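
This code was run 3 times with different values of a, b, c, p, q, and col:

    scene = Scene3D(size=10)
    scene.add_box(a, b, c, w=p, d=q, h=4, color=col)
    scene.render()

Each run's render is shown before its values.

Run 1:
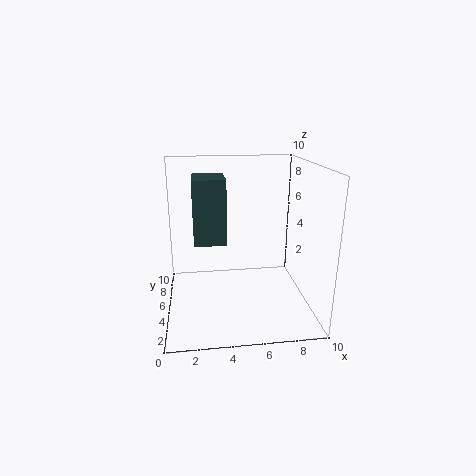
a = 2; b = 2.5; c = 5.5; p = 2; q = 2.5; col = 'darkslategray'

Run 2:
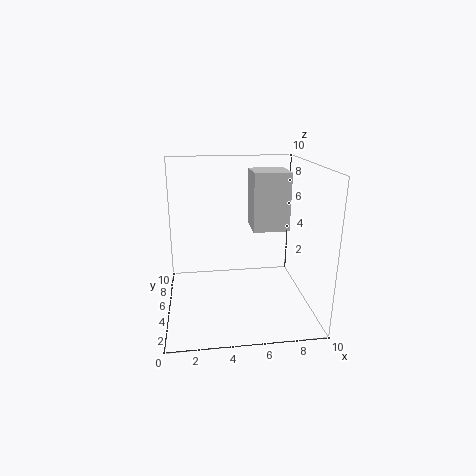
a = 6; b = 4.5; c = 5.5; p = 2.5; q = 2.5; col = 'lightgray'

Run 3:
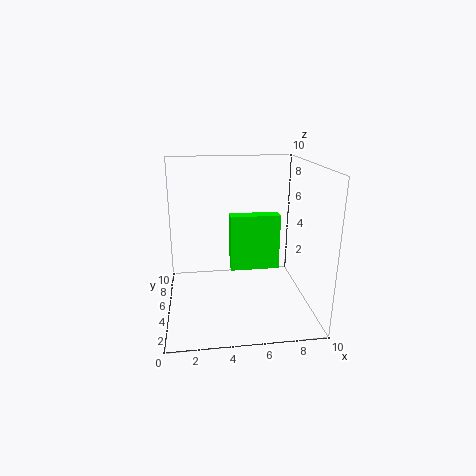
a = 4.5; b = 5; c = 2.5; p = 3.5; q = 1; col = 'lime'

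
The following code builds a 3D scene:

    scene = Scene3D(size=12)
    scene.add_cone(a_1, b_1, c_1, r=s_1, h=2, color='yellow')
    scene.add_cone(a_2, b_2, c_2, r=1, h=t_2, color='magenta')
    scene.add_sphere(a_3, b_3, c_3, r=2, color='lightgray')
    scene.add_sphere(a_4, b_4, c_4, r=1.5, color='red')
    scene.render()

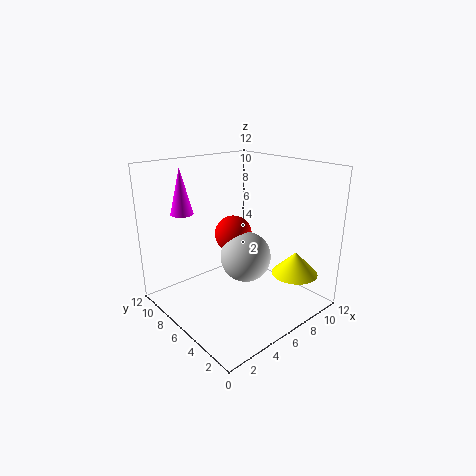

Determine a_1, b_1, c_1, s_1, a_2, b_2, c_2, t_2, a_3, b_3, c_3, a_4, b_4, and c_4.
a_1 = 10
b_1 = 3
c_1 = 2.5
s_1 = 2
a_2 = 3.5
b_2 = 10.5
c_2 = 7.5
t_2 = 4
a_3 = 5.5
b_3 = 4.5
c_3 = 5
a_4 = 5.5
b_4 = 6
c_4 = 6.5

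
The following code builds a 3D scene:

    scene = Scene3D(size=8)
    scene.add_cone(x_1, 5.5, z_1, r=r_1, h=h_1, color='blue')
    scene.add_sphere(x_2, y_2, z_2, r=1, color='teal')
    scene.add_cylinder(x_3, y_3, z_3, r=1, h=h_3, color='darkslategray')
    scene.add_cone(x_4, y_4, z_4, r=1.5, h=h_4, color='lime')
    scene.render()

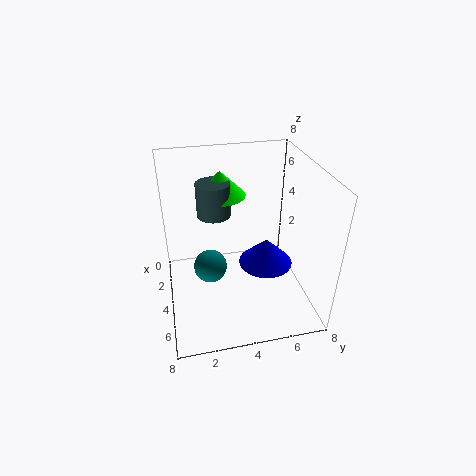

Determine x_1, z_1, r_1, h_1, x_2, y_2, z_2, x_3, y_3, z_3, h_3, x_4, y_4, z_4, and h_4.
x_1 = 4.5; z_1 = 2.5; r_1 = 1.5; h_1 = 1.5; x_2 = 3; y_2 = 2.5; z_2 = 1.5; x_3 = 2; y_3 = 3; z_3 = 4.5; h_3 = 2; x_4 = 1.5; y_4 = 3.5; z_4 = 5.5; h_4 = 1.5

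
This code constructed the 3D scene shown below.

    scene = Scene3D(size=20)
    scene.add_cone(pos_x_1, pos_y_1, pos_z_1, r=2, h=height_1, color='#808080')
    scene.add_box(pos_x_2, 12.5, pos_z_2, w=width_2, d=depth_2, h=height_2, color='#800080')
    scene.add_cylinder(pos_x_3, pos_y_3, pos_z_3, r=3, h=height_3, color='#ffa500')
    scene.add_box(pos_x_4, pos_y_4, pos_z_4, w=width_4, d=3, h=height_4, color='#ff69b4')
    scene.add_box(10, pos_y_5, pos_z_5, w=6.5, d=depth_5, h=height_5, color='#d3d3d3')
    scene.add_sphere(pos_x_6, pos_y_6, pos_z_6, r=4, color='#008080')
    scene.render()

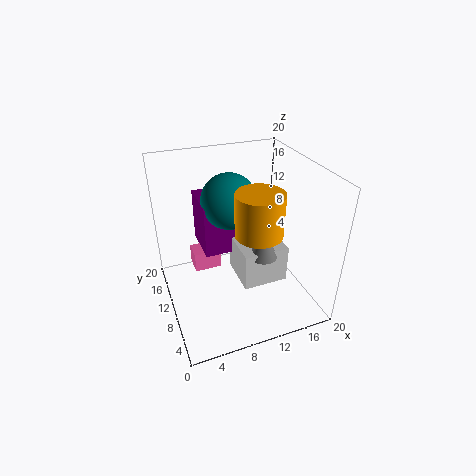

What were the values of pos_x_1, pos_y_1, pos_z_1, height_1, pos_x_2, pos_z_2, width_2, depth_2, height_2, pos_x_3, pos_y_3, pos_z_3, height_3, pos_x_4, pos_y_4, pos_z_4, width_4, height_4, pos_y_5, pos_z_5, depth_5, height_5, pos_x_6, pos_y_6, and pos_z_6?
pos_x_1 = 13, pos_y_1 = 8, pos_z_1 = 7.5, height_1 = 4.5, pos_x_2 = 6, pos_z_2 = 6, width_2 = 6, depth_2 = 6.5, height_2 = 8, pos_x_3 = 11, pos_y_3 = 5.5, pos_z_3 = 13, height_3 = 5.5, pos_x_4 = 4.5, pos_y_4 = 13.5, pos_z_4 = 3, width_4 = 4, height_4 = 3, pos_y_5 = 7, pos_z_5 = 3, depth_5 = 6.5, height_5 = 5.5, pos_x_6 = 10, pos_y_6 = 13.5, pos_z_6 = 14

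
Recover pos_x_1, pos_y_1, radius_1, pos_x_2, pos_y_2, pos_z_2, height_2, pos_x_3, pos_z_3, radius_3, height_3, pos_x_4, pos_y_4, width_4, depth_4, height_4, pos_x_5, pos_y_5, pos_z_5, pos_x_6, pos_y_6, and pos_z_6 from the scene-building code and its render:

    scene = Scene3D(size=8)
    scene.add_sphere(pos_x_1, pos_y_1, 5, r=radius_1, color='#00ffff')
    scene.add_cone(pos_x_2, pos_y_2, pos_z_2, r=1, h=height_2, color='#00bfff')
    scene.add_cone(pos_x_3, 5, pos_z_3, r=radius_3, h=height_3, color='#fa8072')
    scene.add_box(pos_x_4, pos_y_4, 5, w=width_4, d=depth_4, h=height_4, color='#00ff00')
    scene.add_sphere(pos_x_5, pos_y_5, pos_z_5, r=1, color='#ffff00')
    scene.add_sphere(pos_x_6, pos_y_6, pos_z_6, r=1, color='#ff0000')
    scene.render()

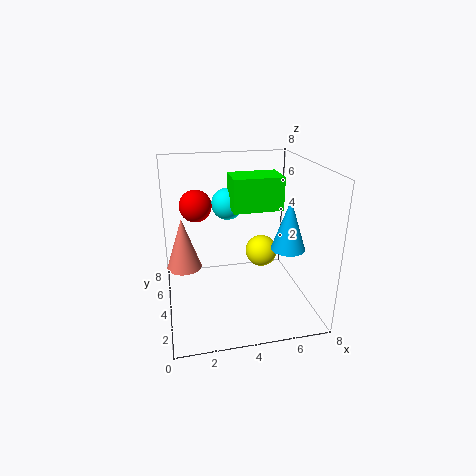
pos_x_1 = 4, pos_y_1 = 7, radius_1 = 1, pos_x_2 = 7, pos_y_2 = 4, pos_z_2 = 3, height_2 = 3, pos_x_3 = 1, pos_z_3 = 2, radius_3 = 1, height_3 = 3, pos_x_4 = 4, pos_y_4 = 5, width_4 = 3, depth_4 = 2, height_4 = 2, pos_x_5 = 6, pos_y_5 = 6, pos_z_5 = 2, pos_x_6 = 2, pos_y_6 = 7, pos_z_6 = 5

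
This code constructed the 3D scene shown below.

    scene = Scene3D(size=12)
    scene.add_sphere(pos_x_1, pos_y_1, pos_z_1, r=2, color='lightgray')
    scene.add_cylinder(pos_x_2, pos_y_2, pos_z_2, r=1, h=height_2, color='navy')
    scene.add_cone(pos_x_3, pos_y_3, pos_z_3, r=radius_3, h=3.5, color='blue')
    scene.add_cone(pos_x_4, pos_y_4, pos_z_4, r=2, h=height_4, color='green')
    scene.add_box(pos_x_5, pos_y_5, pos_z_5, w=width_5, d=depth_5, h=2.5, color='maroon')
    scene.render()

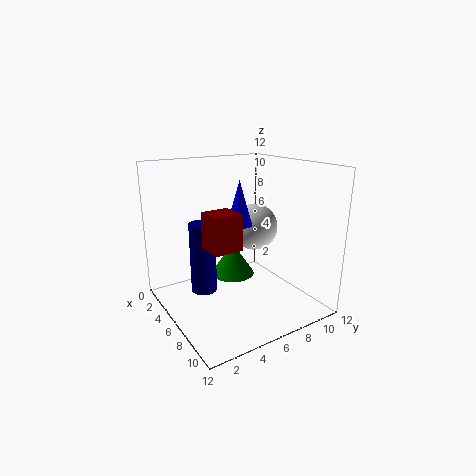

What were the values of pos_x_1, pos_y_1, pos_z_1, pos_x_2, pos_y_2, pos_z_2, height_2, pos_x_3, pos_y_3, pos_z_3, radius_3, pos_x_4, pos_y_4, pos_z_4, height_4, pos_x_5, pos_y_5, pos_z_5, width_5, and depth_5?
pos_x_1 = 5.5, pos_y_1 = 8, pos_z_1 = 6.5, pos_x_2 = 6.5, pos_y_2 = 2.5, pos_z_2 = 2.5, height_2 = 5.5, pos_x_3 = 7, pos_y_3 = 5.5, pos_z_3 = 7.5, radius_3 = 1, pos_x_4 = 3.5, pos_y_4 = 7, pos_z_4 = 1.5, height_4 = 3, pos_x_5 = 8.5, pos_y_5 = 1.5, pos_z_5 = 7, width_5 = 2, depth_5 = 2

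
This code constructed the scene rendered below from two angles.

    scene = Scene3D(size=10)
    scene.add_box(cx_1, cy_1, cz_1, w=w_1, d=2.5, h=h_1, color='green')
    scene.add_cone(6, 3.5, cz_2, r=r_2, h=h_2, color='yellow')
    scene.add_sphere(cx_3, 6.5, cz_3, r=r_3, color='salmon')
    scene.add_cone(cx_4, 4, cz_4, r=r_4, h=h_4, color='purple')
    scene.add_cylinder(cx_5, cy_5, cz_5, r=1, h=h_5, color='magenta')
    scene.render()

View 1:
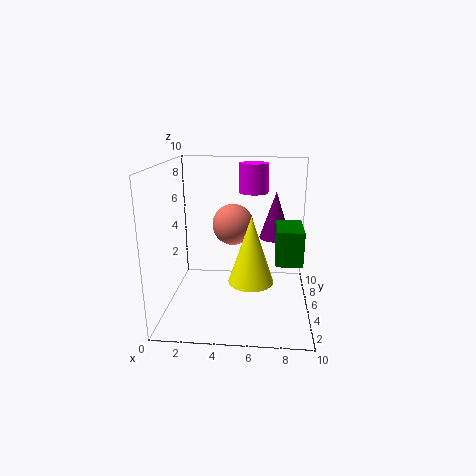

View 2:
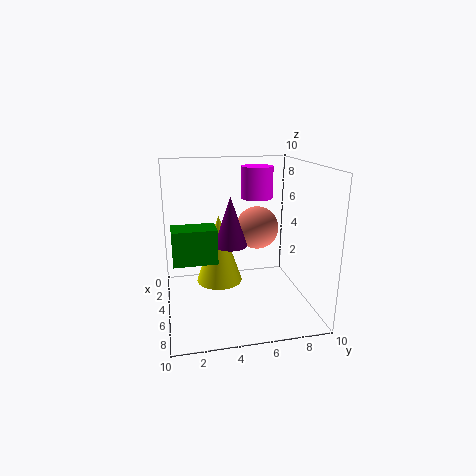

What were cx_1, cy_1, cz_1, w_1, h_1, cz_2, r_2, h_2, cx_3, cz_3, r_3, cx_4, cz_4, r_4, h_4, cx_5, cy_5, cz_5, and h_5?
cx_1 = 7.5, cy_1 = 0.5, cz_1 = 5, w_1 = 1.5, h_1 = 2, cz_2 = 2.5, r_2 = 1.5, h_2 = 4.5, cx_3 = 4.5, cz_3 = 5.5, r_3 = 1.5, cx_4 = 7.5, cz_4 = 5.5, r_4 = 1, h_4 = 3, cx_5 = 6, cy_5 = 6, cz_5 = 8, h_5 = 2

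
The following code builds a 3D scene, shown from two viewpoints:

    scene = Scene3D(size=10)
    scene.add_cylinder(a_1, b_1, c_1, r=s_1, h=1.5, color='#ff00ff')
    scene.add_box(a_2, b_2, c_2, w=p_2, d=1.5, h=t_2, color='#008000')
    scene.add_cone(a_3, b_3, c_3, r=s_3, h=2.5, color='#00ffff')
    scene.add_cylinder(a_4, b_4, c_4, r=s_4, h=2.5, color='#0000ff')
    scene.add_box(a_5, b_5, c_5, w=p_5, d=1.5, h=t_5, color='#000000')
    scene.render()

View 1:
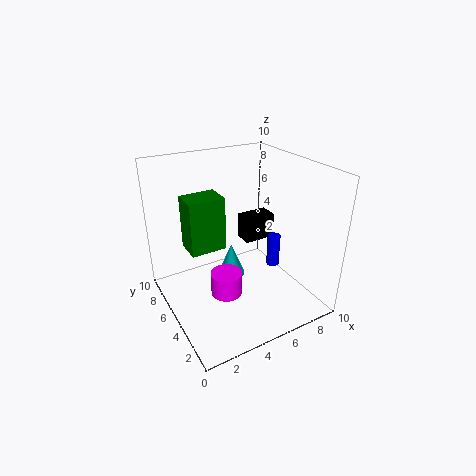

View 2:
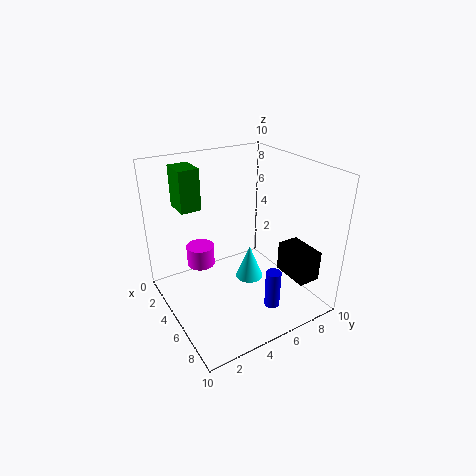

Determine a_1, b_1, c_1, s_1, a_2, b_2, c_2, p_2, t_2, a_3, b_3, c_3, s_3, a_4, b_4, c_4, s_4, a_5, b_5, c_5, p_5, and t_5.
a_1 = 3; b_1 = 3; c_1 = 2.5; s_1 = 1; a_2 = 0.5; b_2 = 2; c_2 = 6.5; p_2 = 2; t_2 = 3; a_3 = 5; b_3 = 6; c_3 = 1.5; s_3 = 1; a_4 = 8.5; b_4 = 5.5; c_4 = 1.5; s_4 = 0.5; a_5 = 7; b_5 = 7; c_5 = 3; p_5 = 2.5; t_5 = 2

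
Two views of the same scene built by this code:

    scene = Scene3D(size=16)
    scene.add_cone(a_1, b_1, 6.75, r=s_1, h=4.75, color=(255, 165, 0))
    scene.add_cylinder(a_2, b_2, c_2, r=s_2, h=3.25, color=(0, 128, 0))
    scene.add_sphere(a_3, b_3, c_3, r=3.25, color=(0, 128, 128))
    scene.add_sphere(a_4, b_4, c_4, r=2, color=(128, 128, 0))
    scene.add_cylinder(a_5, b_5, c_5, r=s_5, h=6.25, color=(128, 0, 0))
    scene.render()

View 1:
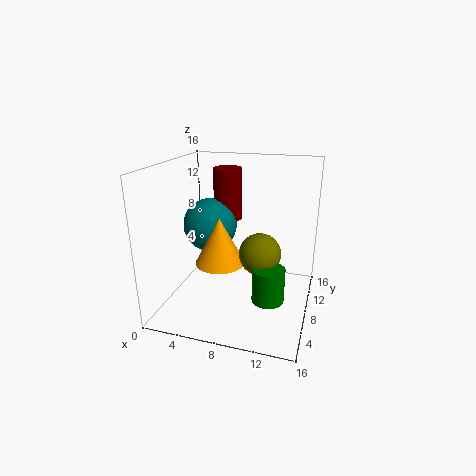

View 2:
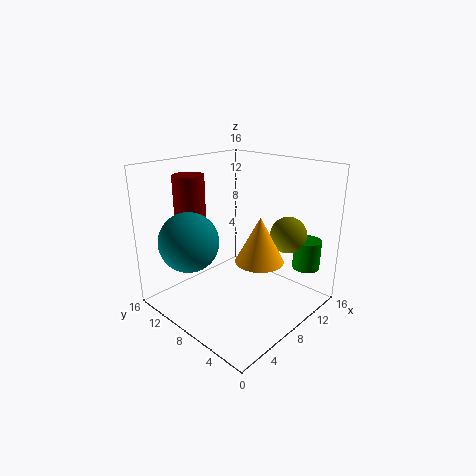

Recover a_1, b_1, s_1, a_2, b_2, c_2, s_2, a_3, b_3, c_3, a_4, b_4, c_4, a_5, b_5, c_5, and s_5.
a_1 = 7.25, b_1 = 4.25, s_1 = 2.5, a_2 = 12.75, b_2 = 2, c_2 = 4.75, s_2 = 1.5, a_3 = 3.5, b_3 = 11, c_3 = 8, a_4 = 11.5, b_4 = 3.75, c_4 = 8.5, a_5 = 5.25, b_5 = 12.75, c_5 = 8.5, s_5 = 1.75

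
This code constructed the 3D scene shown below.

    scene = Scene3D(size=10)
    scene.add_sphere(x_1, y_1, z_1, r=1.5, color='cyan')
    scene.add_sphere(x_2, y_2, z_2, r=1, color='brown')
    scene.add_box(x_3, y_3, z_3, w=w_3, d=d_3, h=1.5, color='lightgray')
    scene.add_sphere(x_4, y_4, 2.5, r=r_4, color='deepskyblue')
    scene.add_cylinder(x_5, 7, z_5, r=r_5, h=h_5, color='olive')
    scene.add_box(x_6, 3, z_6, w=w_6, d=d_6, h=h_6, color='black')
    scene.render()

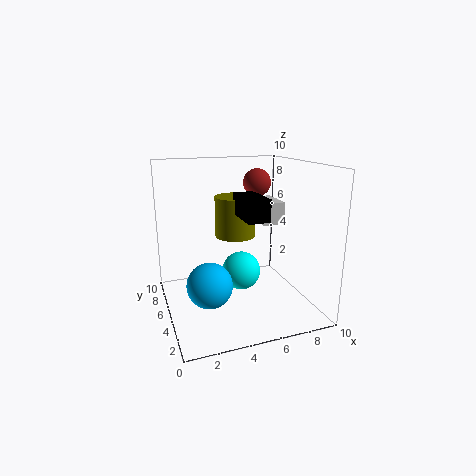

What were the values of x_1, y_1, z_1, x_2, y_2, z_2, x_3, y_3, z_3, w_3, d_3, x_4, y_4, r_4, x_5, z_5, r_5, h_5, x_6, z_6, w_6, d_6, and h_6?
x_1 = 6; y_1 = 7; z_1 = 1.5; x_2 = 7; y_2 = 6.5; z_2 = 8.5; x_3 = 6.5; y_3 = 4; z_3 = 6; w_3 = 1.5; d_3 = 2.5; x_4 = 2.5; y_4 = 3.5; r_4 = 1.5; x_5 = 5.5; z_5 = 4.5; r_5 = 1.5; h_5 = 3; x_6 = 5; z_6 = 6.5; w_6 = 1.5; d_6 = 3; h_6 = 1.5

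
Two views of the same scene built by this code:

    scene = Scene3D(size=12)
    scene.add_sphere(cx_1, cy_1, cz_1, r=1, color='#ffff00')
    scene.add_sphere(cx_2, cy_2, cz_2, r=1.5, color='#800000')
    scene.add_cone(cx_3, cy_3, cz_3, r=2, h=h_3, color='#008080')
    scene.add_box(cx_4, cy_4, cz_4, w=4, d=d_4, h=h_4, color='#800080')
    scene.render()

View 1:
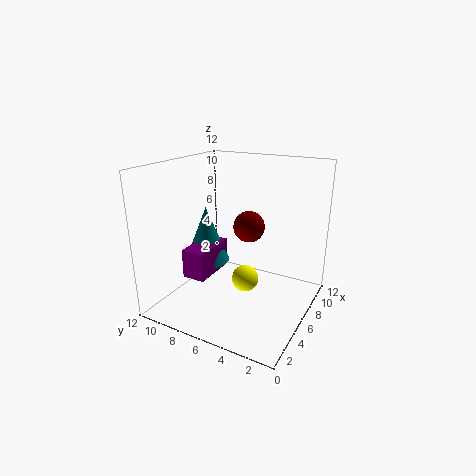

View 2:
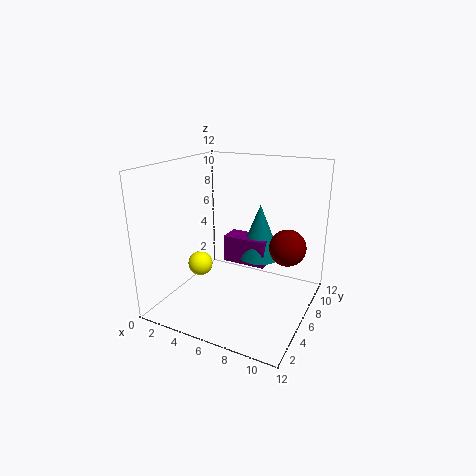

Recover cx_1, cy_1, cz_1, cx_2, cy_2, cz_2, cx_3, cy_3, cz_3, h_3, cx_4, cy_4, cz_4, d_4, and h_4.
cx_1 = 3.5; cy_1 = 4; cz_1 = 4; cx_2 = 10; cy_2 = 7; cz_2 = 5.5; cx_3 = 6.5; cy_3 = 9.5; cz_3 = 3; h_3 = 5; cx_4 = 3.5; cy_4 = 8; cz_4 = 2.5; d_4 = 2; h_4 = 2.5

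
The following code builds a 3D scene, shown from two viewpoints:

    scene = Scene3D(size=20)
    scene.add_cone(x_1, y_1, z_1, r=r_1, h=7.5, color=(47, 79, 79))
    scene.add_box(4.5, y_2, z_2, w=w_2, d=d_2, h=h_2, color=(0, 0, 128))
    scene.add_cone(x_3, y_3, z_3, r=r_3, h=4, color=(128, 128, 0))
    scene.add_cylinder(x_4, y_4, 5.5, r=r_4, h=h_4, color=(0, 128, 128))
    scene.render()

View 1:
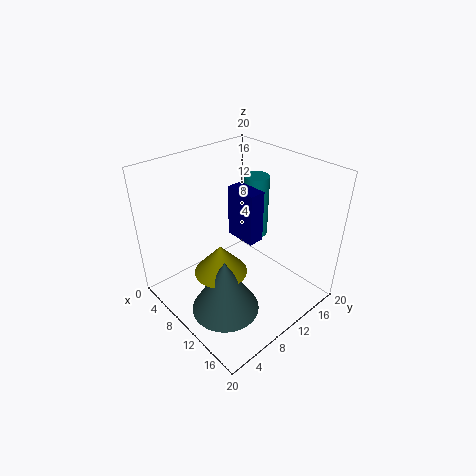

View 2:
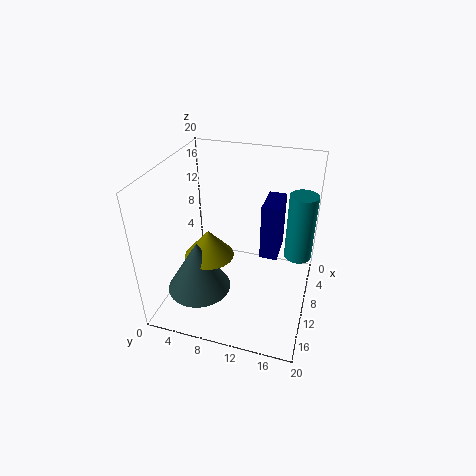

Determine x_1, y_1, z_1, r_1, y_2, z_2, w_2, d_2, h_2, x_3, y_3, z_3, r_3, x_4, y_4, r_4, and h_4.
x_1 = 13
y_1 = 5
z_1 = 2.5
r_1 = 4.5
y_2 = 13
z_2 = 7
w_2 = 5
d_2 = 2.5
h_2 = 8
x_3 = 11
y_3 = 6
z_3 = 7
r_3 = 3.5
x_4 = 5.5
y_4 = 18
r_4 = 2
h_4 = 10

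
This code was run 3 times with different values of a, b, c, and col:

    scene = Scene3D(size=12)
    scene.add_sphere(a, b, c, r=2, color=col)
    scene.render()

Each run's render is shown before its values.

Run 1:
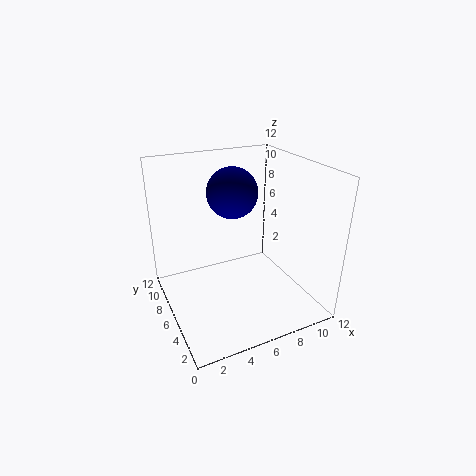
a = 5.5; b = 6; c = 10; col = 'navy'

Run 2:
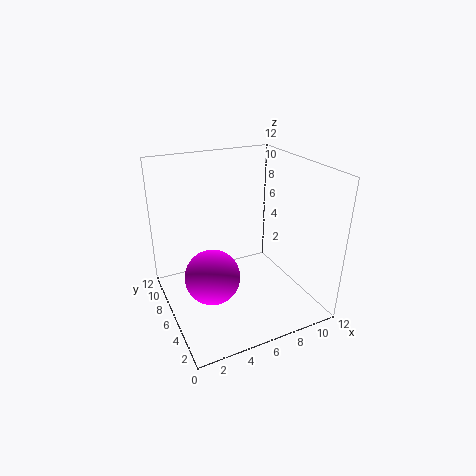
a = 2.5; b = 3; c = 5; col = 'magenta'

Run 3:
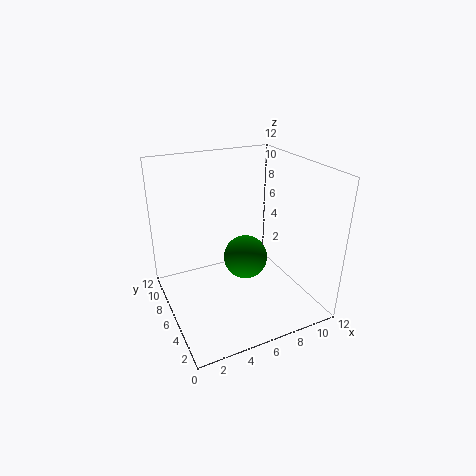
a = 7.5; b = 7.5; c = 3; col = 'green'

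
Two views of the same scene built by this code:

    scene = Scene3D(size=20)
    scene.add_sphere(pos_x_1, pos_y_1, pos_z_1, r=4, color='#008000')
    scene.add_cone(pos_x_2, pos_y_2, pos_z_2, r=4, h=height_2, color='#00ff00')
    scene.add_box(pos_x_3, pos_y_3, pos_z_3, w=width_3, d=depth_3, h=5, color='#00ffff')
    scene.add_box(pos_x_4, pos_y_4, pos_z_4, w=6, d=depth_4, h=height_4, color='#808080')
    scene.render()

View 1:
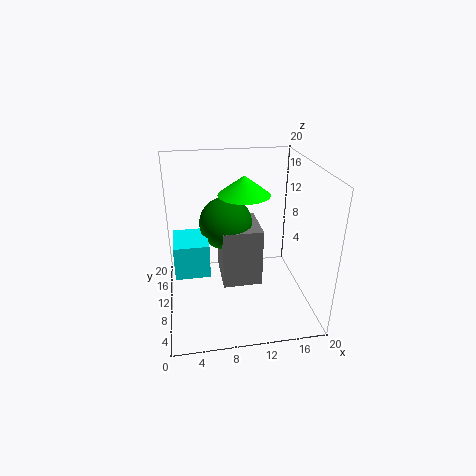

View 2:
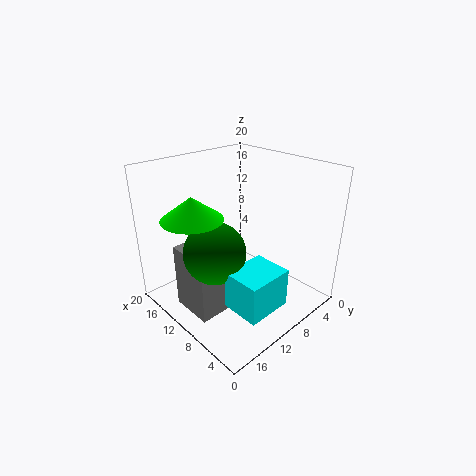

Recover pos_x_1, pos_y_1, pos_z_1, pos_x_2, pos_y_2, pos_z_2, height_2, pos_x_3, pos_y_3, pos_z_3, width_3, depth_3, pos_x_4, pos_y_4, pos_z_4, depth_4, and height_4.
pos_x_1 = 9; pos_y_1 = 15; pos_z_1 = 10; pos_x_2 = 12; pos_y_2 = 16; pos_z_2 = 14; height_2 = 3; pos_x_3 = 1; pos_y_3 = 10; pos_z_3 = 4; width_3 = 5; depth_3 = 6; pos_x_4 = 8; pos_y_4 = 11; pos_z_4 = 1; depth_4 = 7; height_4 = 9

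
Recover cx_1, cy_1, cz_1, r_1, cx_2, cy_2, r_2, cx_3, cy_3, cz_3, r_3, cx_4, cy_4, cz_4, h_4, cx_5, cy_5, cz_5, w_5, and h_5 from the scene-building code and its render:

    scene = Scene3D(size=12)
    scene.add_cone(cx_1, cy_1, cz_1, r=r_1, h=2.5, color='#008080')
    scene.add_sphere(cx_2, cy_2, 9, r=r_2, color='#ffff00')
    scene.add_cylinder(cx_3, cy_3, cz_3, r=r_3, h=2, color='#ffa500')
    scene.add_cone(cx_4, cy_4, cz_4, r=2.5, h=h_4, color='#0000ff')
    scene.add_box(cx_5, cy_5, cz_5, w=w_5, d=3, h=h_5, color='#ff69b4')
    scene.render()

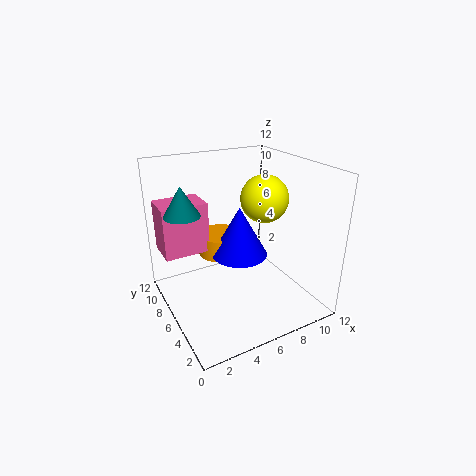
cx_1 = 2; cy_1 = 8; cz_1 = 8; r_1 = 1.5; cx_2 = 8.5; cy_2 = 6; r_2 = 2; cx_3 = 6; cy_3 = 9.5; cz_3 = 3; r_3 = 2; cx_4 = 7; cy_4 = 7.5; cz_4 = 3.5; h_4 = 4.5; cx_5 = 0.5; cy_5 = 8.5; cz_5 = 4; w_5 = 4; h_5 = 4.5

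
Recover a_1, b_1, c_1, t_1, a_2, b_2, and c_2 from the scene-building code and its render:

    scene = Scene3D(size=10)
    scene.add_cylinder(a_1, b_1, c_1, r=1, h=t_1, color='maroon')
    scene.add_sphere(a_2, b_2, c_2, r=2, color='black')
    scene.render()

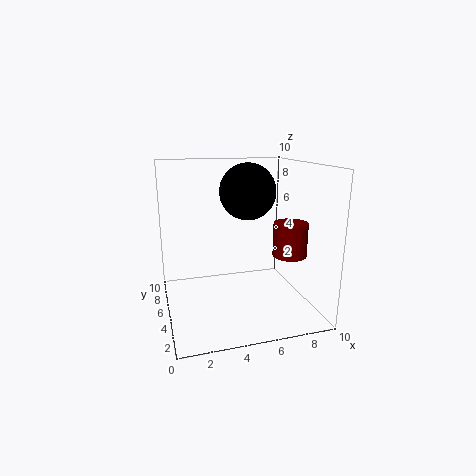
a_1 = 7; b_1 = 1; c_1 = 5; t_1 = 2; a_2 = 6; b_2 = 6; c_2 = 8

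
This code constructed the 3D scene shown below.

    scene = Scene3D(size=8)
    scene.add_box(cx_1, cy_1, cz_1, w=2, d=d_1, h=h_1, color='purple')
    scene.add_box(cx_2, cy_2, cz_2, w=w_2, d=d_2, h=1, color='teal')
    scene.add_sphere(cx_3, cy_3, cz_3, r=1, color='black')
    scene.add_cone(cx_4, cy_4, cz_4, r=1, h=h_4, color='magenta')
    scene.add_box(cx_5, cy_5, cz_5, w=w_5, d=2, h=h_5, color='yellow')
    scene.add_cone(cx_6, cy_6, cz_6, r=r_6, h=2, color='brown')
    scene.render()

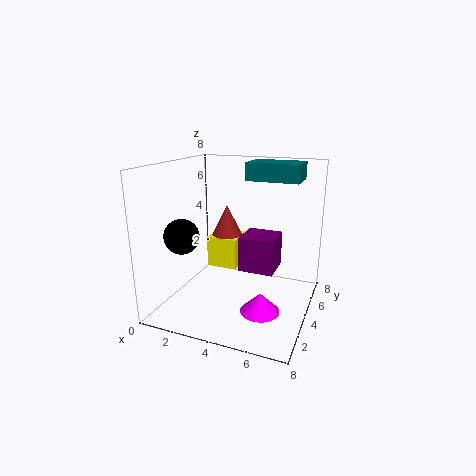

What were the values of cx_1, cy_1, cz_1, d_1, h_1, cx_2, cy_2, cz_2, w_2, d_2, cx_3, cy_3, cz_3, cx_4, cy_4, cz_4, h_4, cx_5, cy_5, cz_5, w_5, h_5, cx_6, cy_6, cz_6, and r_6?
cx_1 = 4, cy_1 = 4, cz_1 = 2, d_1 = 2, h_1 = 2, cx_2 = 4, cy_2 = 5, cz_2 = 7, w_2 = 3, d_2 = 2, cx_3 = 1, cy_3 = 3, cz_3 = 4, cx_4 = 6, cy_4 = 2, cz_4 = 1, h_4 = 1, cx_5 = 1, cy_5 = 6, cz_5 = 1, w_5 = 2, h_5 = 2, cx_6 = 2, cy_6 = 7, cz_6 = 3, r_6 = 1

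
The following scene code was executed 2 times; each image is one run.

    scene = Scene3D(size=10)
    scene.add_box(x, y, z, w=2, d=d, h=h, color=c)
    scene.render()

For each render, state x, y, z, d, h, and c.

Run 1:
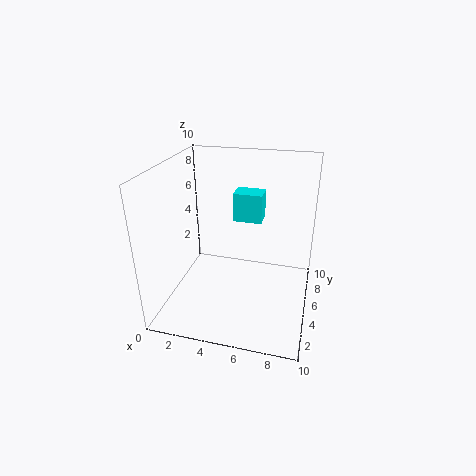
x = 4.5
y = 5.5
z = 6
d = 1.5
h = 2
c = 'cyan'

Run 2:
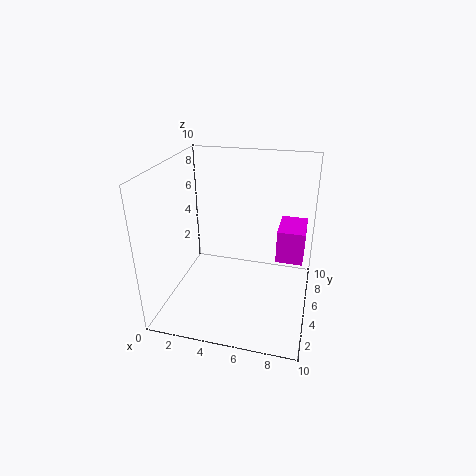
x = 7.5
y = 6.5
z = 2.5
d = 3
h = 2.5
c = 'magenta'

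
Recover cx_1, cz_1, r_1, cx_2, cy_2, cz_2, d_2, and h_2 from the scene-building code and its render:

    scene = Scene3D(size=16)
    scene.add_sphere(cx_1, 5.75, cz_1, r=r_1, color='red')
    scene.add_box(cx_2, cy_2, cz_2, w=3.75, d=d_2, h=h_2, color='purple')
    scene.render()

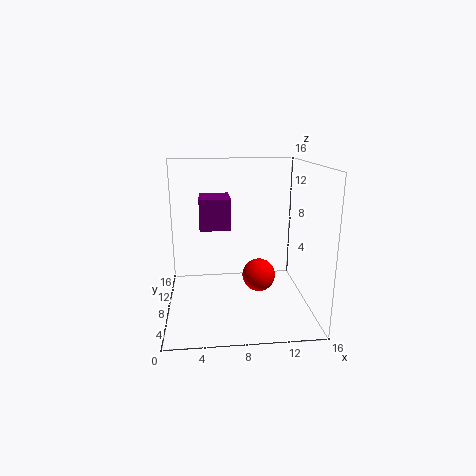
cx_1 = 10; cz_1 = 4.5; r_1 = 1.75; cx_2 = 3.75; cy_2 = 10.75; cz_2 = 8; d_2 = 4.75; h_2 = 3.75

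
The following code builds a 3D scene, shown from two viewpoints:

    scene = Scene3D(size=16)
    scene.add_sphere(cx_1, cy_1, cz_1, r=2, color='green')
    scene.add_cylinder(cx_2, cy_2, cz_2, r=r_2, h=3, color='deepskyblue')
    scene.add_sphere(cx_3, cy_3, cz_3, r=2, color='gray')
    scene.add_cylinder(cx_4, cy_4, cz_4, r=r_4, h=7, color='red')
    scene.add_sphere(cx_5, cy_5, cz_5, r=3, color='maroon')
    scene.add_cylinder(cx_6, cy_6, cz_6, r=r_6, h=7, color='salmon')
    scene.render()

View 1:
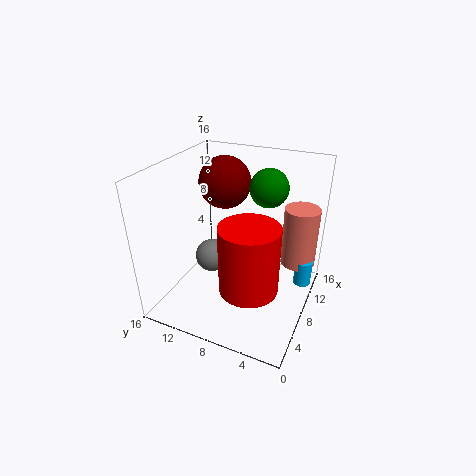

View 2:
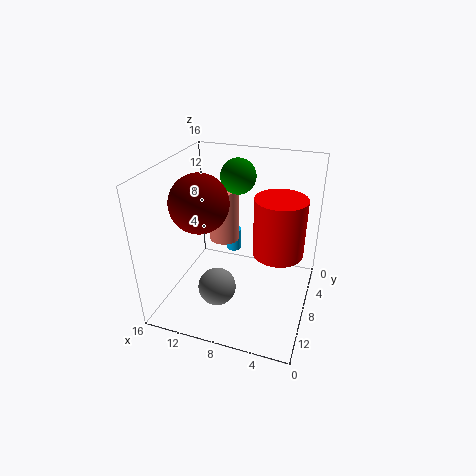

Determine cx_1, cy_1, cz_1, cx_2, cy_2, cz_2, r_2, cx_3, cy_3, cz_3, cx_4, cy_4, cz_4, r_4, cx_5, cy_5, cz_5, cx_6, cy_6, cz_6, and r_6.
cx_1 = 9; cy_1 = 5; cz_1 = 14; cx_2 = 11; cy_2 = 1; cz_2 = 2; r_2 = 1; cx_3 = 9; cy_3 = 12; cz_3 = 4; cx_4 = 4; cy_4 = 5; cz_4 = 5; r_4 = 3; cx_5 = 11; cy_5 = 11; cz_5 = 13; cx_6 = 12; cy_6 = 2; cz_6 = 4; r_6 = 2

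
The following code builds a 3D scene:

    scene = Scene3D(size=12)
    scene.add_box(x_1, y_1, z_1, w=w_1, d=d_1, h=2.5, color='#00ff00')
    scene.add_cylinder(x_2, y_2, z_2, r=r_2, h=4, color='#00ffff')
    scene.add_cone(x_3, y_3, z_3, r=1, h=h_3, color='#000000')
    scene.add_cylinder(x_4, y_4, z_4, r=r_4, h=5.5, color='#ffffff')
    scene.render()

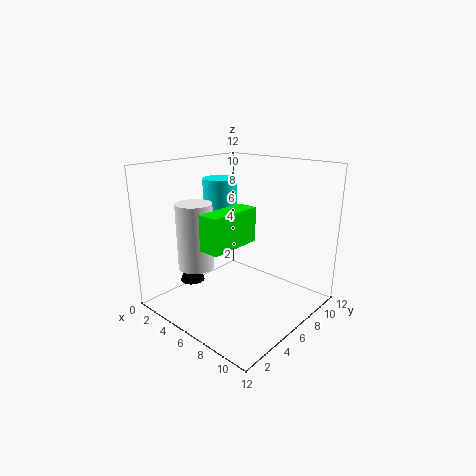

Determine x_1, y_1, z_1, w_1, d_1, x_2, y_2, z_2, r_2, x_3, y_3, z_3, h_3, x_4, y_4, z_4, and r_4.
x_1 = 7.5, y_1 = 0.5, z_1 = 7, w_1 = 1.5, d_1 = 4, x_2 = 3, y_2 = 7, z_2 = 6.5, r_2 = 1.5, x_3 = 3.5, y_3 = 3, z_3 = 2.5, h_3 = 2.5, x_4 = 3.5, y_4 = 3.5, z_4 = 3.5, r_4 = 1.5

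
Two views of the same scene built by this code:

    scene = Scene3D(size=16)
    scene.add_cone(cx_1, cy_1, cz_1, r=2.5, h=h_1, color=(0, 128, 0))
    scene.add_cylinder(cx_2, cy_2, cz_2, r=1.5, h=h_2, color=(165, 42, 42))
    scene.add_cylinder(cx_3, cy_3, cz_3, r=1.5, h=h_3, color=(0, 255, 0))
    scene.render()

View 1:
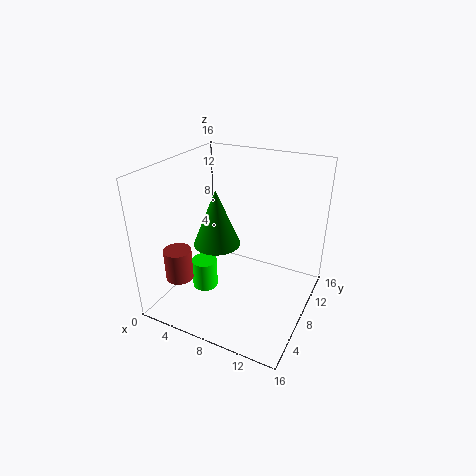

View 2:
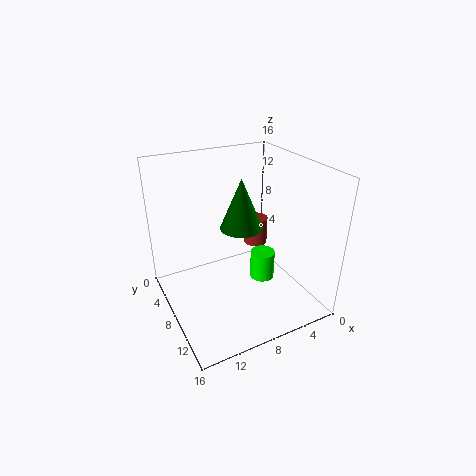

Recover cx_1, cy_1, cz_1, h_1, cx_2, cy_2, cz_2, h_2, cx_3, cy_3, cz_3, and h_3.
cx_1 = 6.5, cy_1 = 6, cz_1 = 8, h_1 = 6, cx_2 = 3, cy_2 = 3.5, cz_2 = 4, h_2 = 3.5, cx_3 = 4, cy_3 = 7, cz_3 = 1, h_3 = 3.5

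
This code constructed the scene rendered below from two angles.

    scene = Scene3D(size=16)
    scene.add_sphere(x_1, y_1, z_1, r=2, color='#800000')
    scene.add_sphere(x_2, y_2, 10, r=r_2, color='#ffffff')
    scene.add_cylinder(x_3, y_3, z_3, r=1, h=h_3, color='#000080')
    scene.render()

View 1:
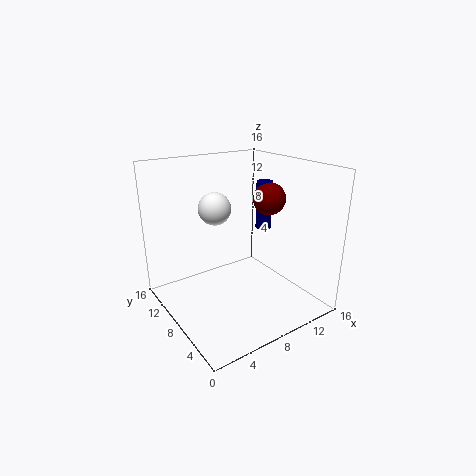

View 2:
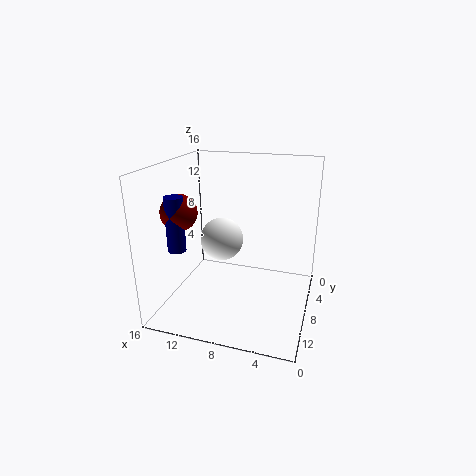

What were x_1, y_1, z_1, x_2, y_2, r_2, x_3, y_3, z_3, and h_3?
x_1 = 14
y_1 = 10
z_1 = 11
x_2 = 8
y_2 = 13
r_2 = 2
x_3 = 14
y_3 = 11
z_3 = 7
h_3 = 6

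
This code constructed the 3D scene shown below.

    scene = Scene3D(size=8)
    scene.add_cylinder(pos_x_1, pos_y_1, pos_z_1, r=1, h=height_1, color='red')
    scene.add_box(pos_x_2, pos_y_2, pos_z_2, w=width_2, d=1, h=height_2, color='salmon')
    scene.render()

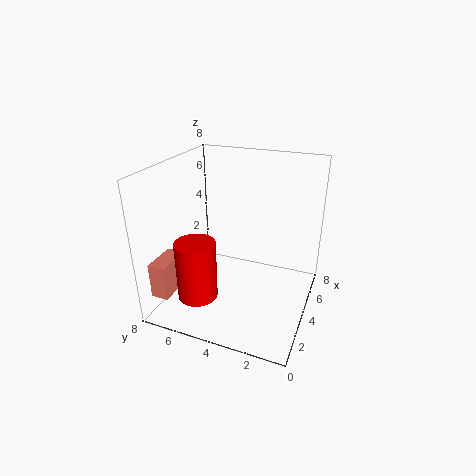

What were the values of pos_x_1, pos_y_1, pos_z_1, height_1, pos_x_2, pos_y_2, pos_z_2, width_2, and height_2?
pos_x_1 = 1; pos_y_1 = 5; pos_z_1 = 2; height_1 = 3; pos_x_2 = 1; pos_y_2 = 7; pos_z_2 = 1; width_2 = 2; height_2 = 2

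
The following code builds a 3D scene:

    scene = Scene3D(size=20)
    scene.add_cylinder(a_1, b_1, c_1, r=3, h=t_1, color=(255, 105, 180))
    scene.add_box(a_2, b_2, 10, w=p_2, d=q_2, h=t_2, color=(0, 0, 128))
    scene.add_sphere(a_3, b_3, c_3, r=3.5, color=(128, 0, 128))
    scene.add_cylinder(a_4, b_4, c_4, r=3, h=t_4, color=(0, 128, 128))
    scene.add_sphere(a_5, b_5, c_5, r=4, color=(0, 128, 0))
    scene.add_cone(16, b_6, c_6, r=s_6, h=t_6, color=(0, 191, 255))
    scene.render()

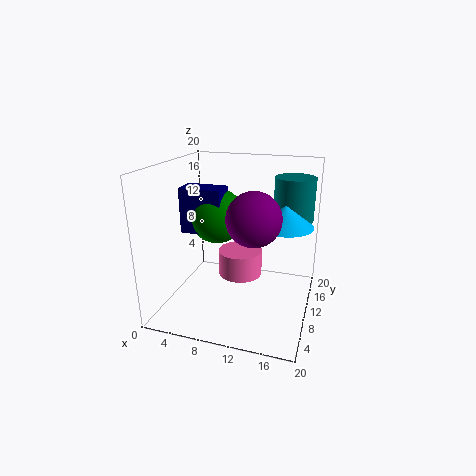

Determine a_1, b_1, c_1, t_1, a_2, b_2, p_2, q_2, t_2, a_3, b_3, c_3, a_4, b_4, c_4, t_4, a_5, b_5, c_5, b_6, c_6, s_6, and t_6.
a_1 = 10.5
b_1 = 9.5
c_1 = 5
t_1 = 3.5
a_2 = 1.5
b_2 = 9.5
p_2 = 6
q_2 = 3.5
t_2 = 6.5
a_3 = 13
b_3 = 7
c_3 = 14
a_4 = 16.5
b_4 = 17
c_4 = 11
t_4 = 6.5
a_5 = 6
b_5 = 12.5
c_5 = 12
b_6 = 12.5
c_6 = 11.5
s_6 = 4
t_6 = 3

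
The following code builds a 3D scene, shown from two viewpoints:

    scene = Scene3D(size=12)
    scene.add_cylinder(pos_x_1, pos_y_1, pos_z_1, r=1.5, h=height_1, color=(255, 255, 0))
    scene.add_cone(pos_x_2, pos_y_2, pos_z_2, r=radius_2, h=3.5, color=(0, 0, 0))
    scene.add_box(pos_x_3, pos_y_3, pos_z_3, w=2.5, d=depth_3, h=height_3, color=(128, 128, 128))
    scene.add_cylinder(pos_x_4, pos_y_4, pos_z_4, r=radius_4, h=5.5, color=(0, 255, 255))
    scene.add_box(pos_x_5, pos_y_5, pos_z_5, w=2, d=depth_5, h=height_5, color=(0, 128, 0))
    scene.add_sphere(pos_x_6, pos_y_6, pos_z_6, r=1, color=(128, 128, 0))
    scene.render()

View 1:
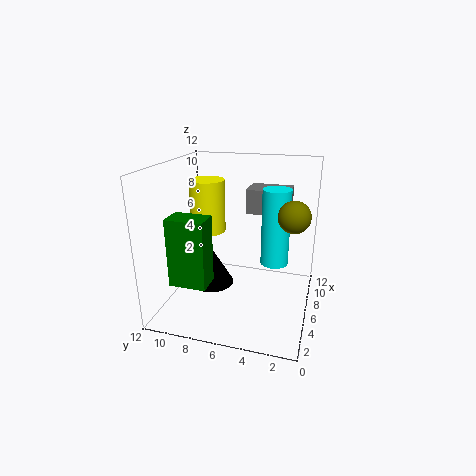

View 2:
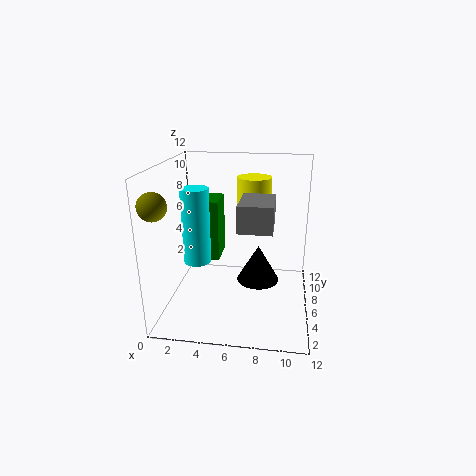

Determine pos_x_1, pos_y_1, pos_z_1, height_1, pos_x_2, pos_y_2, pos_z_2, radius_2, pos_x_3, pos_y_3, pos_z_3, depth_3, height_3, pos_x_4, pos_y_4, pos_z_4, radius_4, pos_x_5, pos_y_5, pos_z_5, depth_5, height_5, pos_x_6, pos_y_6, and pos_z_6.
pos_x_1 = 7; pos_y_1 = 9; pos_z_1 = 6; height_1 = 4.5; pos_x_2 = 7.5; pos_y_2 = 9; pos_z_2 = 0.5; radius_2 = 2; pos_x_3 = 6.5; pos_y_3 = 2; pos_z_3 = 8; depth_3 = 3.5; height_3 = 2; pos_x_4 = 3.5; pos_y_4 = 2.5; pos_z_4 = 5.5; radius_4 = 1; pos_x_5 = 2; pos_y_5 = 7.5; pos_z_5 = 3; depth_5 = 3; height_5 = 5.5; pos_x_6 = 1; pos_y_6 = 1; pos_z_6 = 10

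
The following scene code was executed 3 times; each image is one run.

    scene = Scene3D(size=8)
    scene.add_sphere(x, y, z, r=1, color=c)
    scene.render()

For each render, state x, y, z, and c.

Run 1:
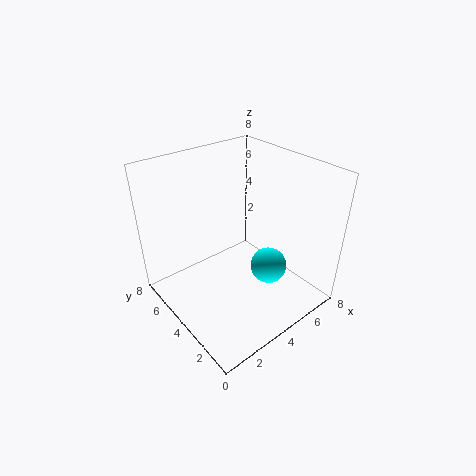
x = 5
y = 2.5
z = 2.5
c = 'cyan'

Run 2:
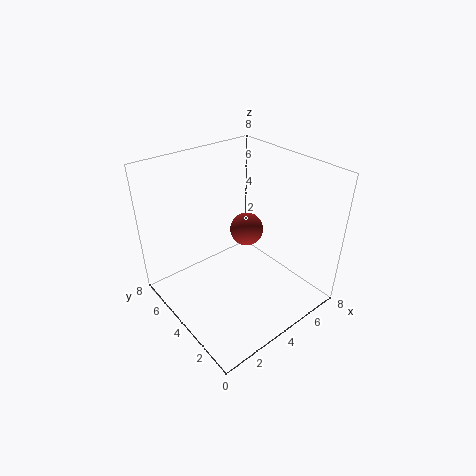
x = 5.5
y = 5
z = 3.5
c = 'brown'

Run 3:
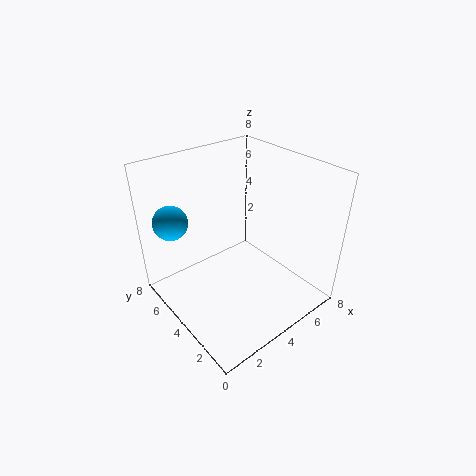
x = 1.5
y = 7
z = 4.5
c = 'deepskyblue'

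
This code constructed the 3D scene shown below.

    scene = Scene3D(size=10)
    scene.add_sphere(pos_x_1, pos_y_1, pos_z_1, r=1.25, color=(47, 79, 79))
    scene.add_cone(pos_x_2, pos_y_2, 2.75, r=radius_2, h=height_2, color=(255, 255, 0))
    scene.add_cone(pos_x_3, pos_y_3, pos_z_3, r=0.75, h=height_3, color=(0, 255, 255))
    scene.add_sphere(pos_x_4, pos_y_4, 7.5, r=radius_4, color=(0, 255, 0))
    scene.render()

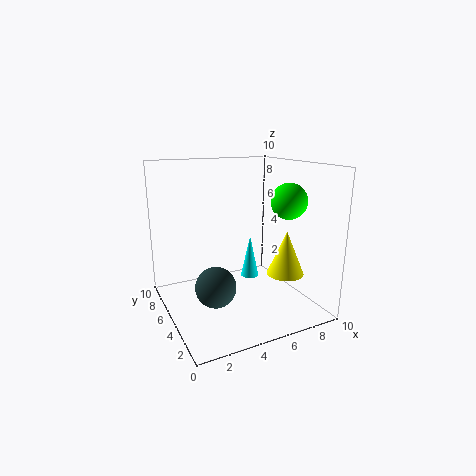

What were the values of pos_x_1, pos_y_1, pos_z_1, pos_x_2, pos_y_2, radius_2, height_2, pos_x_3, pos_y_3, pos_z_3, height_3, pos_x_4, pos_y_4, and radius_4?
pos_x_1 = 2.25
pos_y_1 = 2.5
pos_z_1 = 3
pos_x_2 = 7.5
pos_y_2 = 2.75
radius_2 = 1.25
height_2 = 3
pos_x_3 = 7.75
pos_y_3 = 8.25
pos_z_3 = 0.25
height_3 = 3.5
pos_x_4 = 8.25
pos_y_4 = 3.75
radius_4 = 1.25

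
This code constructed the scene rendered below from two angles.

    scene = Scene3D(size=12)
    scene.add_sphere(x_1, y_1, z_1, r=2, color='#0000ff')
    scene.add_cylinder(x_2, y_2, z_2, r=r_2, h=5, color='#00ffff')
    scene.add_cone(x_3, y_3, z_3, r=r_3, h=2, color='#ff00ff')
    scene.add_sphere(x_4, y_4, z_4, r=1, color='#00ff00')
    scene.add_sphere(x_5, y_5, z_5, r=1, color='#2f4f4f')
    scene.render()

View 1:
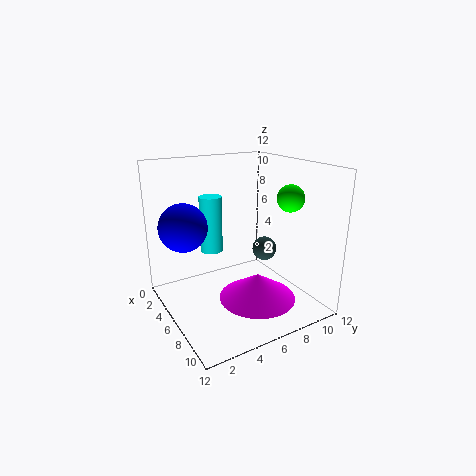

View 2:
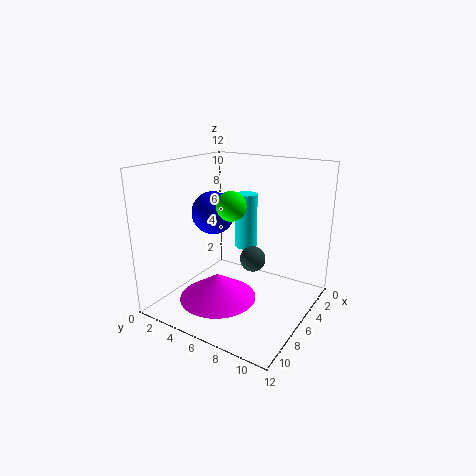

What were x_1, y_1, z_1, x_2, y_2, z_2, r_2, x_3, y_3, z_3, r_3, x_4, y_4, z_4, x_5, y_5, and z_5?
x_1 = 4; y_1 = 2; z_1 = 7; x_2 = 3; y_2 = 5; z_2 = 4; r_2 = 1; x_3 = 9; y_3 = 6; z_3 = 2; r_3 = 3; x_4 = 10; y_4 = 8; z_4 = 10; x_5 = 7; y_5 = 8; z_5 = 5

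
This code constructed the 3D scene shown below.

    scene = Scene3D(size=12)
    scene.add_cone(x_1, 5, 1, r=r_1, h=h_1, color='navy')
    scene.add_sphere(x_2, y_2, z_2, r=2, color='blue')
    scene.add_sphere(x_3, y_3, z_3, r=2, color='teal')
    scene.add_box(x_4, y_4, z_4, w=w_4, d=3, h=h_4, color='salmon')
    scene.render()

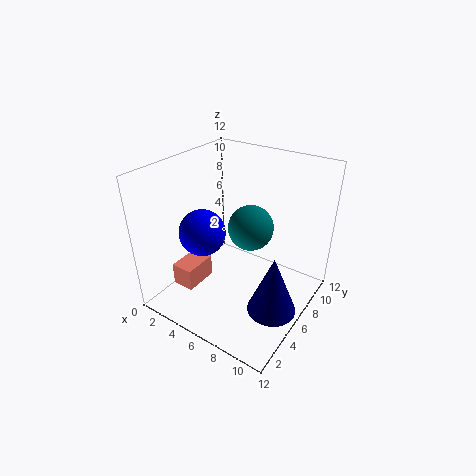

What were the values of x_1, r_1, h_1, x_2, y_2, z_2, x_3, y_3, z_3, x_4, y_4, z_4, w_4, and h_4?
x_1 = 10
r_1 = 2
h_1 = 5
x_2 = 3
y_2 = 5
z_2 = 6
x_3 = 6
y_3 = 8
z_3 = 6
x_4 = 1
y_4 = 3
z_4 = 1
w_4 = 2
h_4 = 2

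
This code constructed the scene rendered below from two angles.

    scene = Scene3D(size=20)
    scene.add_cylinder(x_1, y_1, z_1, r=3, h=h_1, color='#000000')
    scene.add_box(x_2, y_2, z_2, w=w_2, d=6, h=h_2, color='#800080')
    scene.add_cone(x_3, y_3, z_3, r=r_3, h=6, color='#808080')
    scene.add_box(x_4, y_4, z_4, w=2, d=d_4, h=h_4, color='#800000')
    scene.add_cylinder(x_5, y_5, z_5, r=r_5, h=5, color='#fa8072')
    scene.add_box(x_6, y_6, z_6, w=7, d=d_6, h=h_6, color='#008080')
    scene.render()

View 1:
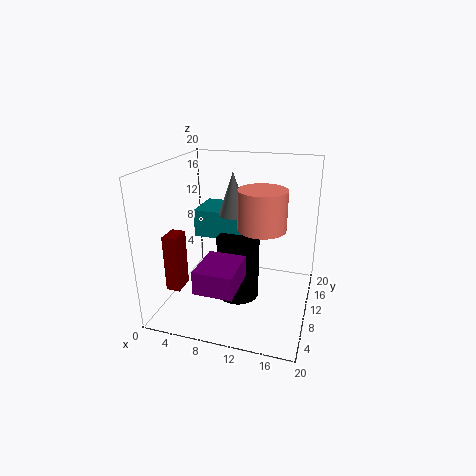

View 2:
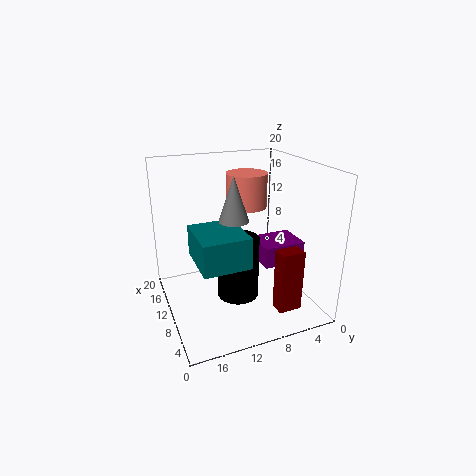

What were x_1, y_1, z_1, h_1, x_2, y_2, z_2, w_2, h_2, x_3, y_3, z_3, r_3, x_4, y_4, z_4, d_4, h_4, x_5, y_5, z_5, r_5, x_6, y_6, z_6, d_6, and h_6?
x_1 = 10; y_1 = 10; z_1 = 1; h_1 = 9; x_2 = 7; y_2 = 1; z_2 = 6; w_2 = 5; h_2 = 3; x_3 = 9; y_3 = 11; z_3 = 13; r_3 = 2; x_4 = 1; y_4 = 5; z_4 = 3; d_4 = 3; h_4 = 8; x_5 = 14; y_5 = 7; z_5 = 13; r_5 = 3; x_6 = 3; y_6 = 11; z_6 = 9; d_6 = 6; h_6 = 4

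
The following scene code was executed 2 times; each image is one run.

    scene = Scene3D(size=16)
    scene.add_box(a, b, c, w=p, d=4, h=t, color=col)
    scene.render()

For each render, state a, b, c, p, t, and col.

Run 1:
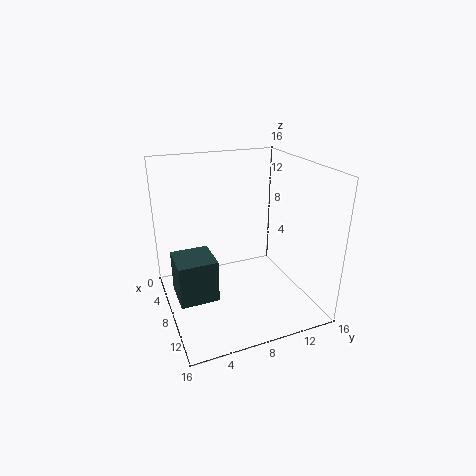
a = 7.5; b = 0.5; c = 3; p = 4; t = 4.5; col = 'darkslategray'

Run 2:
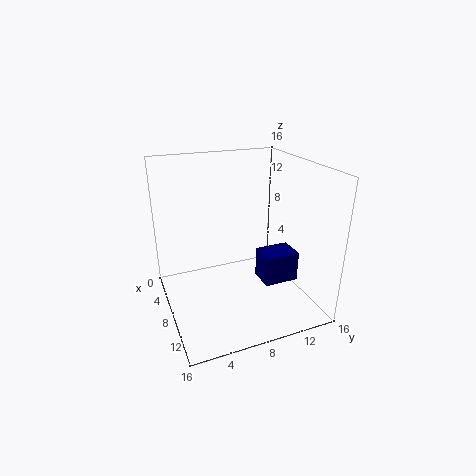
a = 7.5; b = 10.5; c = 2.5; p = 3; t = 3.5; col = 'navy'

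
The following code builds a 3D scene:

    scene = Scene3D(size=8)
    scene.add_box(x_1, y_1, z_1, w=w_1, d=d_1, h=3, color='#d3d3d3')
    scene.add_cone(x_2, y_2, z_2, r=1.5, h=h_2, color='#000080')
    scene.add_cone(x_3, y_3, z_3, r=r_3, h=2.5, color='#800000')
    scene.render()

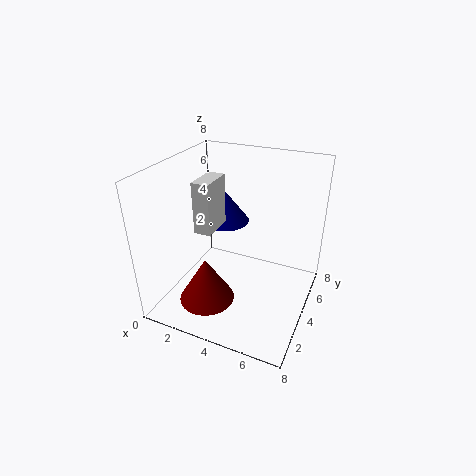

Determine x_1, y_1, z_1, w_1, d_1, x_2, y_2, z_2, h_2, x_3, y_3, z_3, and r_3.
x_1 = 1.5
y_1 = 3.5
z_1 = 4
w_1 = 1
d_1 = 2
x_2 = 2
y_2 = 6.5
z_2 = 3.5
h_2 = 2
x_3 = 3
y_3 = 2
z_3 = 1
r_3 = 1.5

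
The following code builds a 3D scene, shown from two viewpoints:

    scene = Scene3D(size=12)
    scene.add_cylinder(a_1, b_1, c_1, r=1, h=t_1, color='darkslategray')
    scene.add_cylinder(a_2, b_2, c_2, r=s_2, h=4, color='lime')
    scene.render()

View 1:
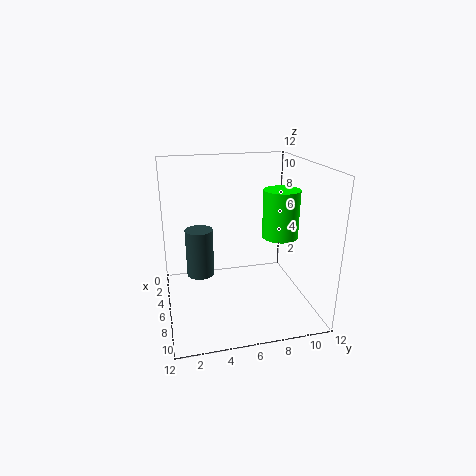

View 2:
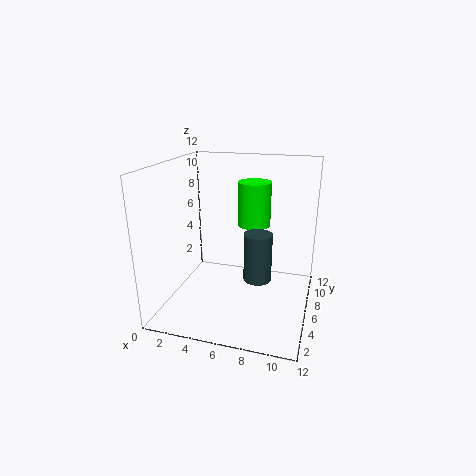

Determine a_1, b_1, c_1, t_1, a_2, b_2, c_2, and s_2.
a_1 = 8.5; b_1 = 2.5; c_1 = 4.5; t_1 = 3.5; a_2 = 6.5; b_2 = 9.5; c_2 = 6; s_2 = 1.5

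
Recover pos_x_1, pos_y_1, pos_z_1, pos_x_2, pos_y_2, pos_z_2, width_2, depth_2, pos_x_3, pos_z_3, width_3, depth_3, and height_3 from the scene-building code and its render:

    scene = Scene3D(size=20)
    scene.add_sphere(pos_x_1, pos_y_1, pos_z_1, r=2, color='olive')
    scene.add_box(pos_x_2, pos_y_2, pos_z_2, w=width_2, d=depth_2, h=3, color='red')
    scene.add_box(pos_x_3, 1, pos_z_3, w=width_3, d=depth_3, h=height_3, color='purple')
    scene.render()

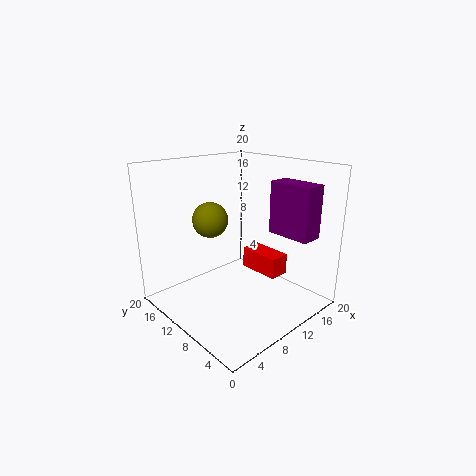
pos_x_1 = 3
pos_y_1 = 7
pos_z_1 = 15
pos_x_2 = 13
pos_y_2 = 6
pos_z_2 = 4
width_2 = 3
depth_2 = 6
pos_x_3 = 13
pos_z_3 = 11
width_3 = 3
depth_3 = 6
height_3 = 7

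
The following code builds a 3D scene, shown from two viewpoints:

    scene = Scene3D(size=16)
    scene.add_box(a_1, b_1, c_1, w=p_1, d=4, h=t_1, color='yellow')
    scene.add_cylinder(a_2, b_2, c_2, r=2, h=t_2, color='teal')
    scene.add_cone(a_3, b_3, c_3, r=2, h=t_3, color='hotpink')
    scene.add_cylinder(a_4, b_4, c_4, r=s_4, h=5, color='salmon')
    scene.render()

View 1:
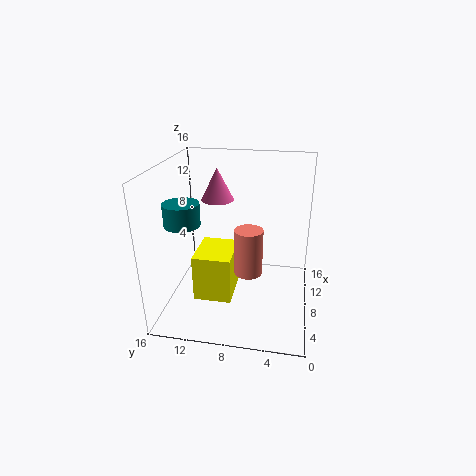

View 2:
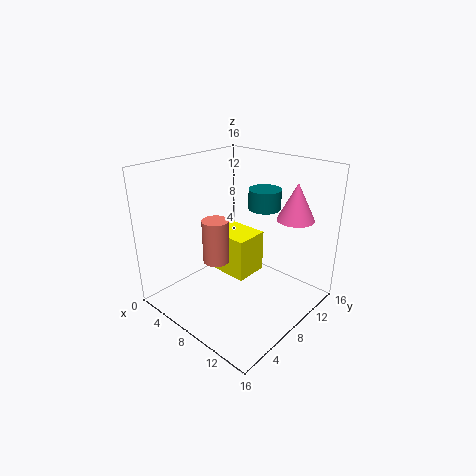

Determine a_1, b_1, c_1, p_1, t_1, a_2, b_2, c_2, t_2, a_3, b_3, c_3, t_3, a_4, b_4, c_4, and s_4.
a_1 = 3.5, b_1 = 8, c_1 = 2.5, p_1 = 5, t_1 = 5, a_2 = 7, b_2 = 14, c_2 = 9.5, t_2 = 2.5, a_3 = 13, b_3 = 11.5, c_3 = 10.5, t_3 = 4, a_4 = 6, b_4 = 6.5, c_4 = 5, s_4 = 1.5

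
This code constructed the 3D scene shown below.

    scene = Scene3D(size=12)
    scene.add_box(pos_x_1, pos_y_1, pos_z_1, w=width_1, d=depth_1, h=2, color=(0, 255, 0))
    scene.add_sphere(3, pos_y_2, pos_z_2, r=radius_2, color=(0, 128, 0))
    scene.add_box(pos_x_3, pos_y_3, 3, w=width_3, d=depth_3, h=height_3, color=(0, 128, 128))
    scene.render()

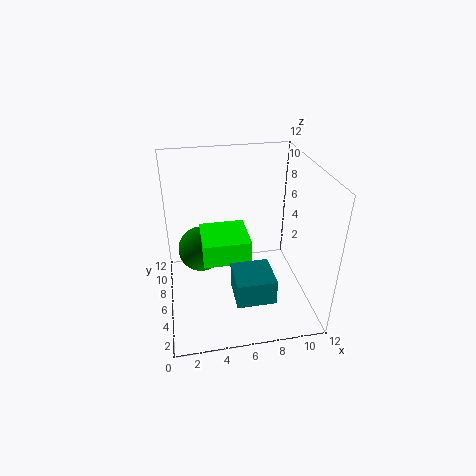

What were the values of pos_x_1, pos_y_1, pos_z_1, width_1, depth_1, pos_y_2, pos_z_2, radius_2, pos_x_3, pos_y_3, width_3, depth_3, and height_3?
pos_x_1 = 3
pos_y_1 = 5
pos_z_1 = 4
width_1 = 4
depth_1 = 4
pos_y_2 = 8
pos_z_2 = 4
radius_2 = 2
pos_x_3 = 5
pos_y_3 = 1
width_3 = 3
depth_3 = 3
height_3 = 2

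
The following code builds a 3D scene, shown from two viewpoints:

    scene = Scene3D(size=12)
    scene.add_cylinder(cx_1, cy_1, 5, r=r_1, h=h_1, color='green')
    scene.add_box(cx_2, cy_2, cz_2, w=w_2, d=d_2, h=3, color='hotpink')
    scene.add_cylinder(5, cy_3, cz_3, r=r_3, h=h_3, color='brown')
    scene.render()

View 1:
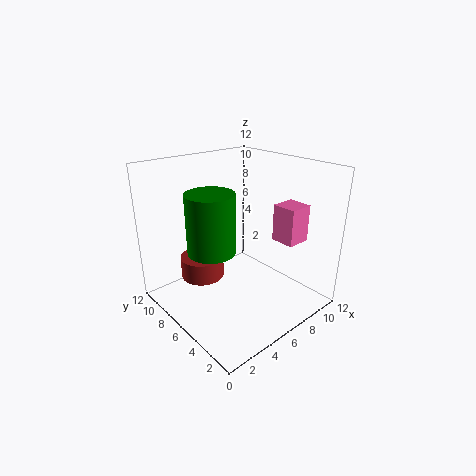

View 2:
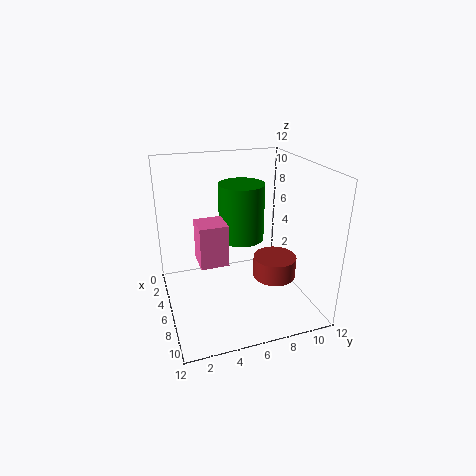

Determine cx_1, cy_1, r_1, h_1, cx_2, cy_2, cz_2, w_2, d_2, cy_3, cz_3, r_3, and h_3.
cx_1 = 4, cy_1 = 7, r_1 = 2, h_1 = 5, cx_2 = 8, cy_2 = 2, cz_2 = 6, w_2 = 2, d_2 = 2, cy_3 = 10, cz_3 = 1, r_3 = 2, h_3 = 2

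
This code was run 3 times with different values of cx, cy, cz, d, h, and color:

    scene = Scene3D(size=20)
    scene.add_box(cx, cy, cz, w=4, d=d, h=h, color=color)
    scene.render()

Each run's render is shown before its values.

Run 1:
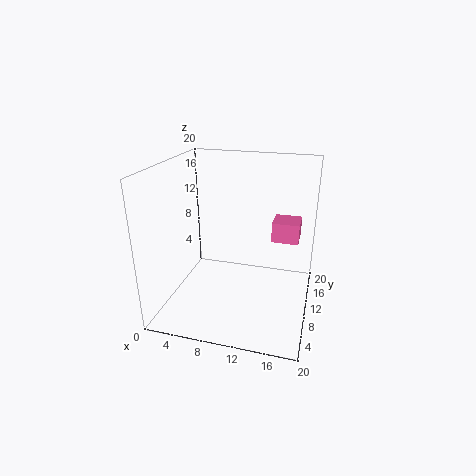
cx = 14; cy = 14; cz = 8; d = 4; h = 3; color = 'hotpink'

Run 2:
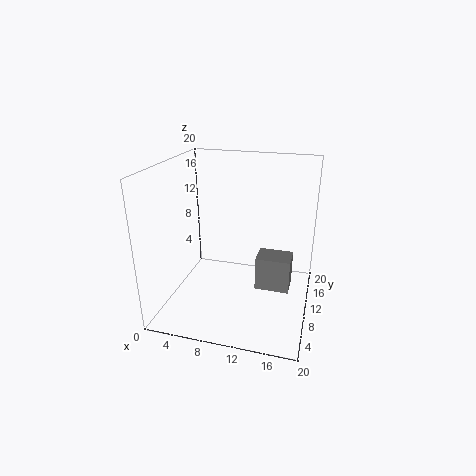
cx = 14; cy = 3; cz = 7; d = 3; h = 4; color = 'gray'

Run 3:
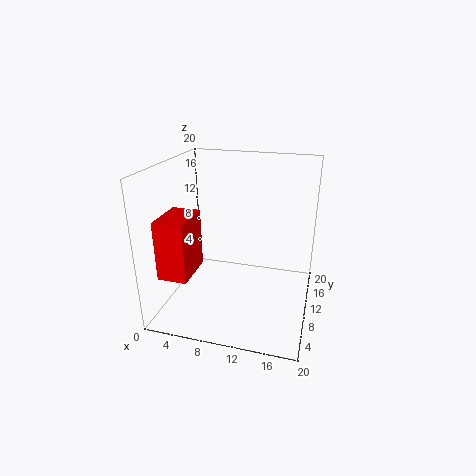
cx = 1; cy = 3; cz = 6; d = 6; h = 8; color = 'red'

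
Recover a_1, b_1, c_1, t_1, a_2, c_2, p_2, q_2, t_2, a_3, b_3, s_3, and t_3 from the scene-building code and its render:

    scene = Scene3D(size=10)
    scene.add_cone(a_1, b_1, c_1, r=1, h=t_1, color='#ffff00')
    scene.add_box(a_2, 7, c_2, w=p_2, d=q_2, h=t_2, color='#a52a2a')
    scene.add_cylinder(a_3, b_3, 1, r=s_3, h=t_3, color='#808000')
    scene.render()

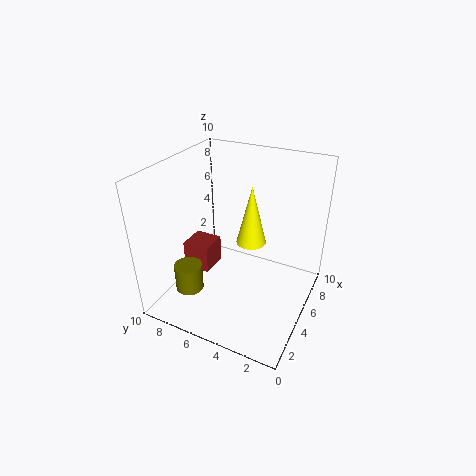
a_1 = 5; b_1 = 4; c_1 = 5; t_1 = 4; a_2 = 4; c_2 = 2; p_2 = 2; q_2 = 2; t_2 = 2; a_3 = 3; b_3 = 8; s_3 = 1; t_3 = 2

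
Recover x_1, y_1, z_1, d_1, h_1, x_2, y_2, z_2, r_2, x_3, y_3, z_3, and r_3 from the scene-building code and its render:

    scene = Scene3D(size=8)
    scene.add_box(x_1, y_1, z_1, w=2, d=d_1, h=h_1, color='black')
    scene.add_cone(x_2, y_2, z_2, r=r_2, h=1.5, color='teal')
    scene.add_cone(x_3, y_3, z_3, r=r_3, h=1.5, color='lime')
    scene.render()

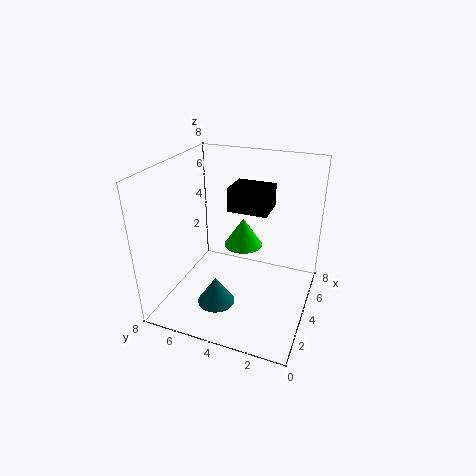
x_1 = 6
y_1 = 3
z_1 = 4.5
d_1 = 2.5
h_1 = 1.5
x_2 = 2
y_2 = 4.5
z_2 = 1
r_2 = 1
x_3 = 3.5
y_3 = 3.5
z_3 = 4
r_3 = 1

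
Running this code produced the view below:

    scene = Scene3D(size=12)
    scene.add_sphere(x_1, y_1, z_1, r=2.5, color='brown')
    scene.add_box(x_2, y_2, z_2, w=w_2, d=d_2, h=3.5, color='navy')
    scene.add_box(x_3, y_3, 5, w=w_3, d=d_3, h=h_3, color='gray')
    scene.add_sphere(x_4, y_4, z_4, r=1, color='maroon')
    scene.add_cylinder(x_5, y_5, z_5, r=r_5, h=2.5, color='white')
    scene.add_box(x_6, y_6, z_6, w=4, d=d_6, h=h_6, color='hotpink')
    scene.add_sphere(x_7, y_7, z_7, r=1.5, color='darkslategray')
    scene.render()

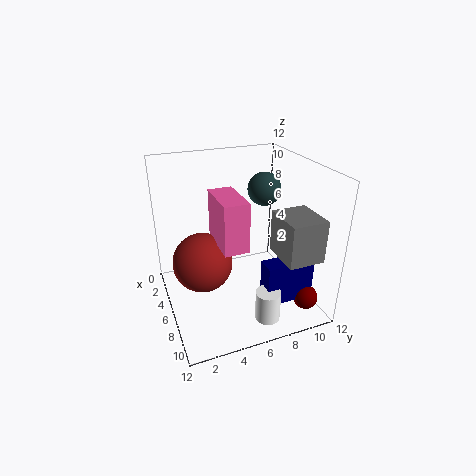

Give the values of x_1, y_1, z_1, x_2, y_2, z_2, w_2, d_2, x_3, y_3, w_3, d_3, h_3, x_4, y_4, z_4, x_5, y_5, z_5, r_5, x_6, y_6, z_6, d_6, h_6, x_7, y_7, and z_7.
x_1 = 5.5; y_1 = 3; z_1 = 4; x_2 = 8.5; y_2 = 7; z_2 = 1.5; w_2 = 1.5; d_2 = 4; x_3 = 7; y_3 = 8.5; w_3 = 3.5; d_3 = 3; h_3 = 3.5; x_4 = 10; y_4 = 10.5; z_4 = 1.5; x_5 = 10; y_5 = 7; z_5 = 0.5; r_5 = 1; x_6 = 4.5; y_6 = 4; z_6 = 6; d_6 = 2; h_6 = 4; x_7 = 3.5; y_7 = 9.5; z_7 = 9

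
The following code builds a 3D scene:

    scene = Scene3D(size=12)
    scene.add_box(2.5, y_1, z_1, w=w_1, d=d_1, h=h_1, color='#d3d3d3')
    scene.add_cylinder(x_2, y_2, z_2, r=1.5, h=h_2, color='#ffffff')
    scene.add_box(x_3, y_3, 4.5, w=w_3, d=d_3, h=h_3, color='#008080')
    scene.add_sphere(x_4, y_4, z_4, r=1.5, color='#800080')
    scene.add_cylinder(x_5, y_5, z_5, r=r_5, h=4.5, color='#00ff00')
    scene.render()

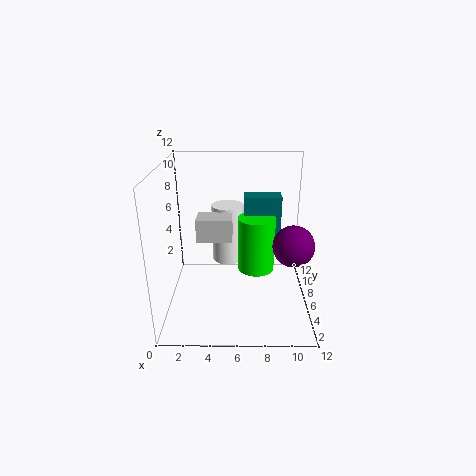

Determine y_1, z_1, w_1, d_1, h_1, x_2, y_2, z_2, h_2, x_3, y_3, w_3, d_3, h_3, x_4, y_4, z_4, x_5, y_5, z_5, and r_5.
y_1 = 6; z_1 = 5.5; w_1 = 3; d_1 = 2; h_1 = 2; x_2 = 5; y_2 = 10; z_2 = 2; h_2 = 5.5; x_3 = 6.5; y_3 = 6; w_3 = 3; d_3 = 1.5; h_3 = 5; x_4 = 10; y_4 = 2.5; z_4 = 7; x_5 = 7.5; y_5 = 5.5; z_5 = 3.5; r_5 = 1.5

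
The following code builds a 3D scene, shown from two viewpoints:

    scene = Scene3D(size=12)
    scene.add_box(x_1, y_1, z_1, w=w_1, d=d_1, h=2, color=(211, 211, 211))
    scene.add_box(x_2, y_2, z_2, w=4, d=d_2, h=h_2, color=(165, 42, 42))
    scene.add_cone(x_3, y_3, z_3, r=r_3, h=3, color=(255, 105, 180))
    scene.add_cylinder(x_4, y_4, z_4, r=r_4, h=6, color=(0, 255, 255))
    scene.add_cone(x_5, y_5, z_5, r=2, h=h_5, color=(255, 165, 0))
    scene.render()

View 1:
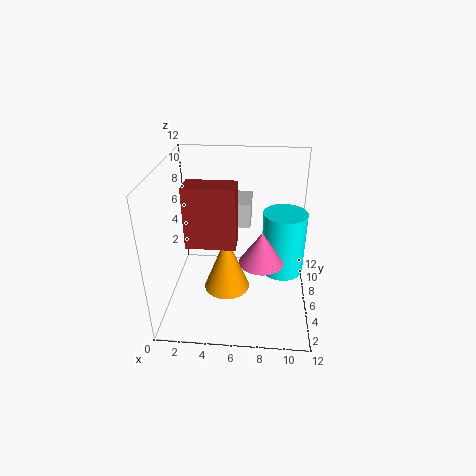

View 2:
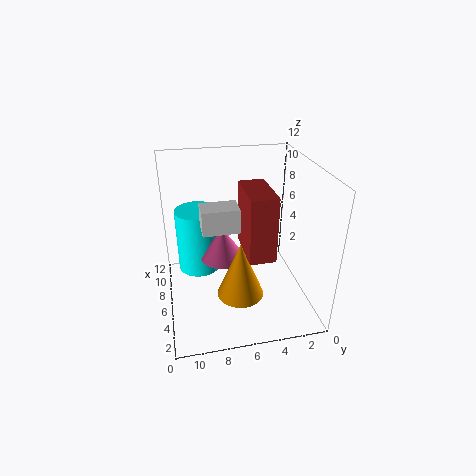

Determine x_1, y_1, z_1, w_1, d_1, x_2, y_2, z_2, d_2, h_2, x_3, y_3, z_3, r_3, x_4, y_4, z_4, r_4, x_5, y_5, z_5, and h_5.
x_1 = 5, y_1 = 6, z_1 = 7, w_1 = 2, d_1 = 3, x_2 = 2, y_2 = 4, z_2 = 6, d_2 = 2, h_2 = 5, x_3 = 8, y_3 = 7, z_3 = 3, r_3 = 2, x_4 = 10, y_4 = 9, z_4 = 1, r_4 = 2, x_5 = 5, y_5 = 6, z_5 = 1, h_5 = 5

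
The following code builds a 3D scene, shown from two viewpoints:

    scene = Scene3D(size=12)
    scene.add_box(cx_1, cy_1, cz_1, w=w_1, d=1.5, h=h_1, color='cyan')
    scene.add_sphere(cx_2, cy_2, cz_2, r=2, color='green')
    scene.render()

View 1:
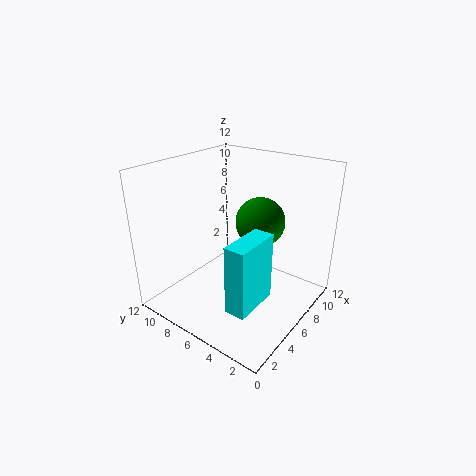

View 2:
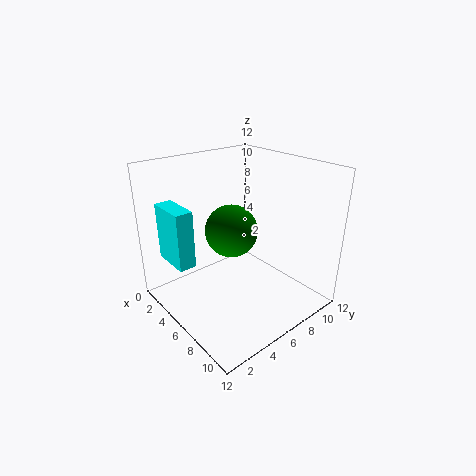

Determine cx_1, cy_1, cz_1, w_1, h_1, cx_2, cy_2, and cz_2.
cx_1 = 0.5; cy_1 = 1.5; cz_1 = 3.5; w_1 = 3.5; h_1 = 5; cx_2 = 7; cy_2 = 4.5; cz_2 = 7.5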